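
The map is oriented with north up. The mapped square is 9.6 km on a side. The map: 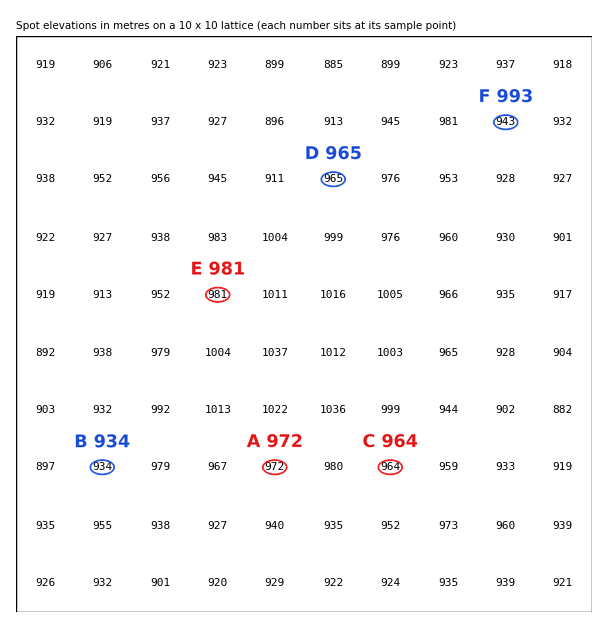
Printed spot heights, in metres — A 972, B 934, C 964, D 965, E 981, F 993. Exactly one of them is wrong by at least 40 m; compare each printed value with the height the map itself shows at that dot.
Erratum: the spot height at F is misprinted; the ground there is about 943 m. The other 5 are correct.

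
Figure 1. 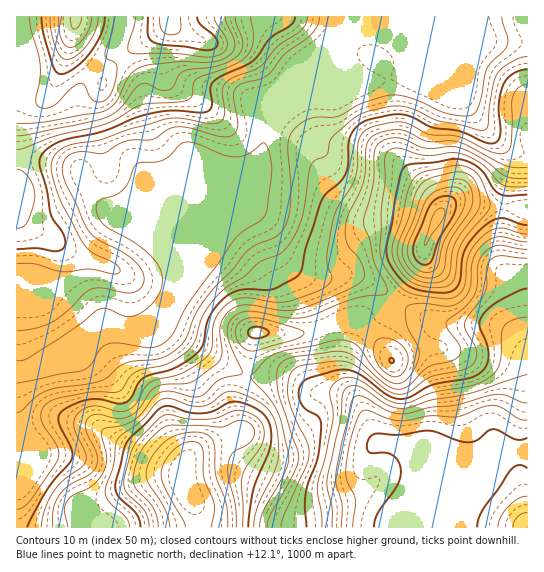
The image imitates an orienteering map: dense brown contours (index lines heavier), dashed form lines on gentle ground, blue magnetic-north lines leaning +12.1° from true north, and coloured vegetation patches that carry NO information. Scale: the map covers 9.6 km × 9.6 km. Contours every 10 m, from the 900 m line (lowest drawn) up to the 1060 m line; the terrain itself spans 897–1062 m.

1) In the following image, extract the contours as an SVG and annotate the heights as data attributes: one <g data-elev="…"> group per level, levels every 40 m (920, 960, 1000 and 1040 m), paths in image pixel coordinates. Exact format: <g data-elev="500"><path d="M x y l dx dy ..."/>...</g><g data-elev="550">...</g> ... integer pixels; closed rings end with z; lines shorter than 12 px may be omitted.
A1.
<g data-elev="920"><path d="M341 527l1-22-6-20 0-11 15-69 4-8 8 0 23 13 15 4 9-1 20-6 27-2 38-10 11 0 15 7 6 1"/><path d="M527 513l-5 1-4 3-4 5-1 5"/><path d="M17 360l6 0 7-3 48-31 20-16 8-2 17 8 10 0 13-7 12-12 3-8 1-10-1-9-5-8-19-18-32-19-6-6-3-8 0-6 3-4 18-7 8-6 11-23 5-2 14-1 8-2 7-4 10-11 6-3 10 1 26 11 12 3 13-3 16-11 3 1 4 13 2 14-5 36-2 8-5 6-18 11-8 9-46 64-14 26-6 8-7 6-10 3-32-5-10 1-8 5-10 16-7 5-67 13"/></g><g data-elev="960"><path d="M281 527l2-10 23-51 3-11-2-12-12-24-7-21 0-16 5-12 5-3 8-2 29-4 11 1 13 6 28 22 7 3 7 1 9-3 21-15 36-8 8-6 2-9-3-8-9-15 0-7 3-6 12-16 5-10 2-8-1-13 2-7 5-5 6-2 28 2"/><path d="M17 228l6-2 4-4 6-15 2-12-2-9-4-9-7-6-5-2"/><path d="M17 149l8-1 33-13 48-11 35-19 38-3 10-3 3-4 1-12 4-4 37-14 9-6 5-5 4-7 2-8-3-22"/><path d="M527 84l-9 4-5 9-2 46-2 7-4 3-7 1-8-3-32-15-29-2-19-10-8-2-9 0-16 4-13 5-6 11-1 25-2 11-5 11-12 18-5 14-6 36 0 8 5 12-2 6-13 8-31 11-12 0-28-4-13 3-10 7-7 10-3 9-2 23-3 5-7 7-21 12-23 6-7 3-5 5-10 16-8 6-9 1-23-5-8 1-7 4-5 7-1 8 11 27 0 9-4 5-18 13-9 11-9 18-4 18"/></g><g data-elev="1000"><path d="M248 527l5-36 16-41 2-19-3-10-6-8-13-8-14-3-8 1-14 8-11 2-13-1-19-6-7 1-6 4-28 28-5 11-8 32-1 7 5 9 17 16 3 7 0 6"/><path d="M390 362l3 1 1-1-1-4-3 0z"/><path d="M253 338l12-1 3-3 1-3-7-4-10 0-3 3-1 3 1 2z"/><path d="M527 195l-20 1-8-2-6-5-12-20-8-5-10-4-10-1-46 6-5 5-2 8-8 45-5 22 0 12 3 8 6 9 14 13 16 4 23 1 6-3 4-6 3-25 4-11 8-10 9-10 10-7 8-2 26 7"/><path d="M41 17l3 17 8 29 4 8 5 3 5-1 8-5 15-14 12-20 4-17"/><path d="M148 17l0 18 2 4 4 3 8 3 23 2 18 3 11-1 4-4-1-6-16-14-4-8"/></g><g data-elev="1040"><path d="M212 527l2-21-10-28-1-28-4-6-6-3-11 3-9 7-9 11-3 11 3 13 19 35 2 6"/><path d="M421 271l10 1 7-6 6-25 16-26 4-9 1-11-6-7-9-1-12 3-8 5-6 8-15 38-2 9 1 7 3 6z"/></g>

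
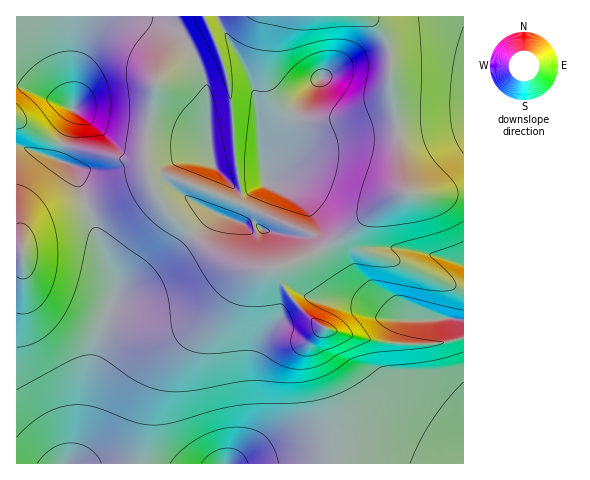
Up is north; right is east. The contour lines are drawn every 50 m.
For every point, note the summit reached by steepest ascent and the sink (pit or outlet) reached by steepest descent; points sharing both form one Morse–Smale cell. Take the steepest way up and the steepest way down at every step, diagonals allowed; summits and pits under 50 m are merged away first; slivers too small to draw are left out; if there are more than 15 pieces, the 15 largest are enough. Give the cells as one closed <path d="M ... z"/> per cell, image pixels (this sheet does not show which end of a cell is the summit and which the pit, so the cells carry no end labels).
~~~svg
<path d="M66 144l-3 1-5 15 16 7 40 118-1 19-13 35-8 31-10 63-4 18-8 13 263 0 0-38-2-20-19-53 0-10 11-15 32 9 43 7 37 0 29-7-1-144-63 0-19 12-39 30-14 10-6 1-9-12-70-30-79-30-13 2-6-16-21 0z"/><path d="M367 16l-163 0 8 20-27 16-29 30-9 52-1 18 3 22 4 2 11-2 79 30 70 30 9 12 6-1 14-10 49-37 15-6-4-14-4-55-8-35 0-35-5-18z"/><path d="M18 146l-2 0 0 317 53 1 10-17 13-77 8-31 13-35 1-19-40-118z"/><path d="M203 16l-186 0-1 69 25 9 33 17-10 33 60 16 22 1 1-27 9-52 29-30 27-16z"/><path d="M326 328l-7 4-4 7-3 4 0 10 19 53 3 58 130-1-1-125-28 6-37 0-43-7z"/><path d="M463 16l-96 1 18 18 5 18 0 35 8 35 4 55 5 14 14 2 43-1z"/><path d="M20 86l-4 1 0 32 22 14 25 11 11-33z"/><path d="M18 120l-2 0 1 26 38 14 4-1 3-16-24-10z"/>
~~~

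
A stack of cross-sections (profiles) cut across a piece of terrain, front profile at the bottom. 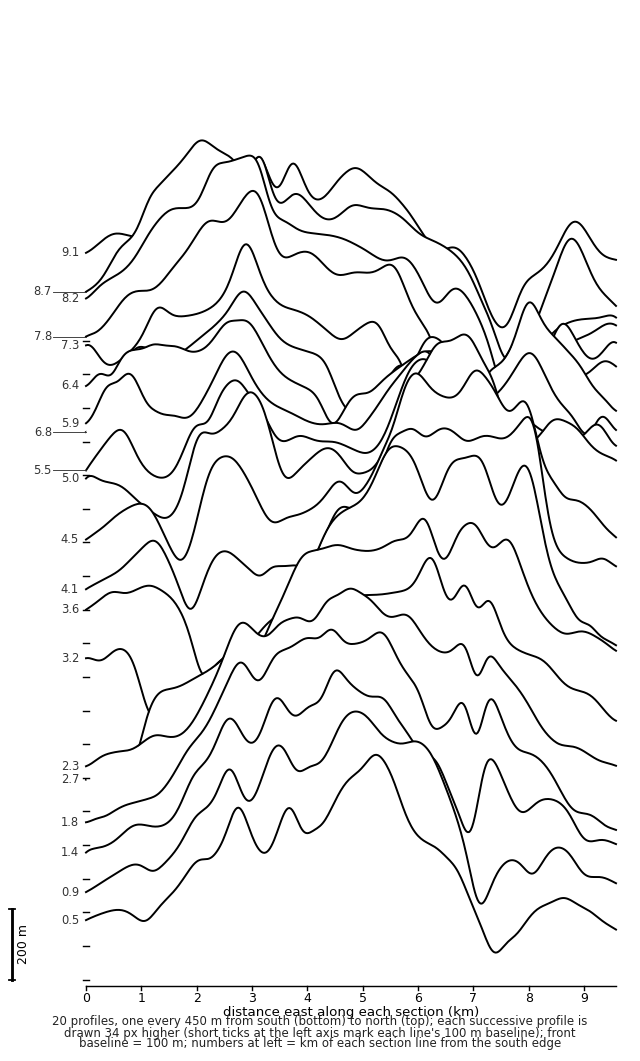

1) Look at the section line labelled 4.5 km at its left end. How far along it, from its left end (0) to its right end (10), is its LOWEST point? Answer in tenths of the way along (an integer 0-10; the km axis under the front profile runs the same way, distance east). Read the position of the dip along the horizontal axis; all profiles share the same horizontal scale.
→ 2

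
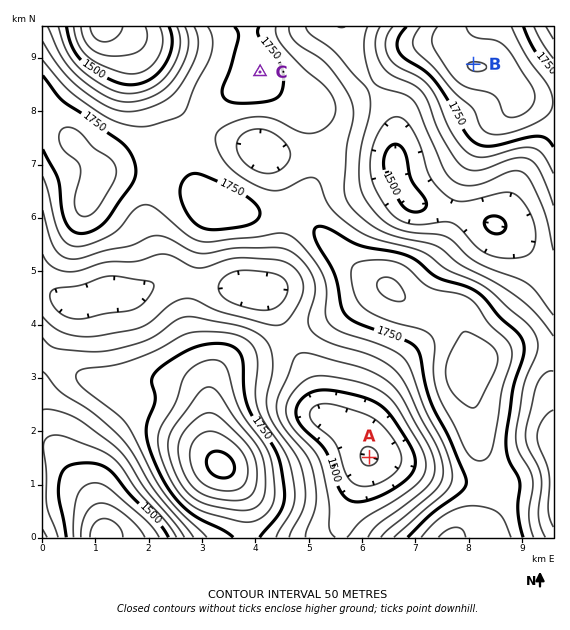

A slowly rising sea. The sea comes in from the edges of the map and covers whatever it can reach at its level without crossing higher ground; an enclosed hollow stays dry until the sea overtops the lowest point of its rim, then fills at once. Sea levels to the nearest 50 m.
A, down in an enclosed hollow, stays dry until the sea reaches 1550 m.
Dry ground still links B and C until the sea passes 1600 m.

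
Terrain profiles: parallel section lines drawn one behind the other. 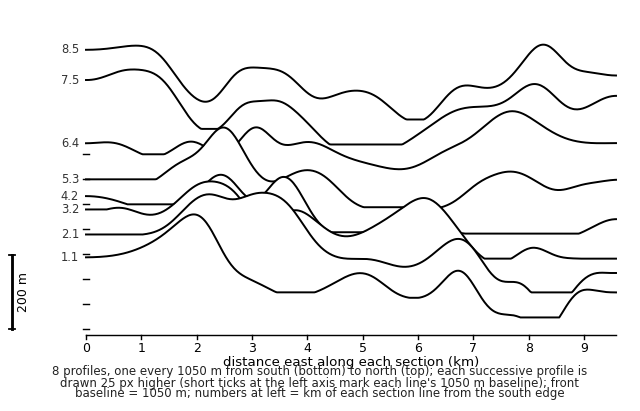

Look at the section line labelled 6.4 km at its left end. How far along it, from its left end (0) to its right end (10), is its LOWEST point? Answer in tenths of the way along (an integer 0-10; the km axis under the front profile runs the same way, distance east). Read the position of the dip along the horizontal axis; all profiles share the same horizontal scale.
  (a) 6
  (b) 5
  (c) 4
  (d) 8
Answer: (a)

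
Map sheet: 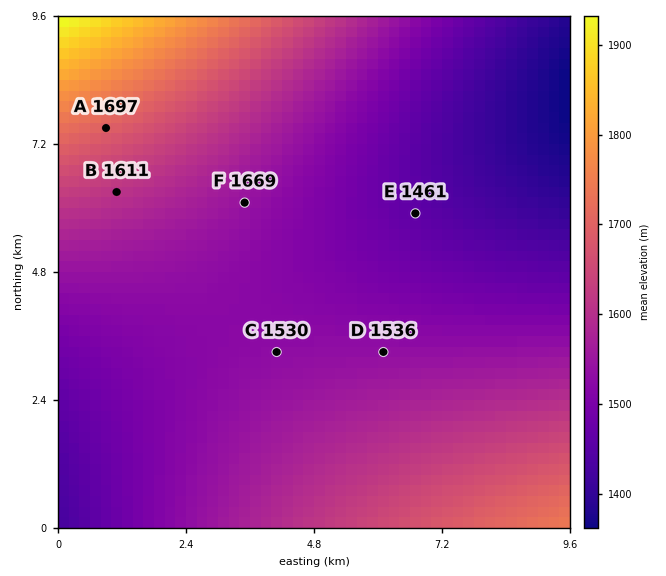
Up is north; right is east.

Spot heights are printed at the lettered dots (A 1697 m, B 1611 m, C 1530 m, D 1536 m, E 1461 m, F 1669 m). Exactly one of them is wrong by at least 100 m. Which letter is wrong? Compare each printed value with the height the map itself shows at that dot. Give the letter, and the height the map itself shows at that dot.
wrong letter F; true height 1544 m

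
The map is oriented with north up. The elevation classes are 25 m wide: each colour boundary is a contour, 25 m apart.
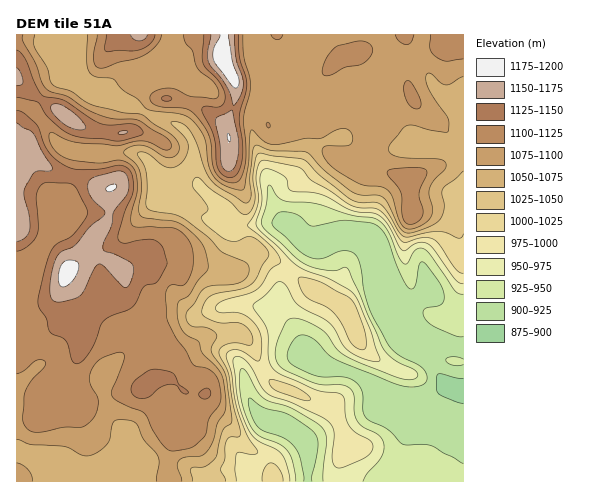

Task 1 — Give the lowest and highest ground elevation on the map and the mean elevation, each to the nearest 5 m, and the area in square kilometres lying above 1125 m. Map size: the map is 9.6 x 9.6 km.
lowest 890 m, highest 1195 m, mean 1050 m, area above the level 11.8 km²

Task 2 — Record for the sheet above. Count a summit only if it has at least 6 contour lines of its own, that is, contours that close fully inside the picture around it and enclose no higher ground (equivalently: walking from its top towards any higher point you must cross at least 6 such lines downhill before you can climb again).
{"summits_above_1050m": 0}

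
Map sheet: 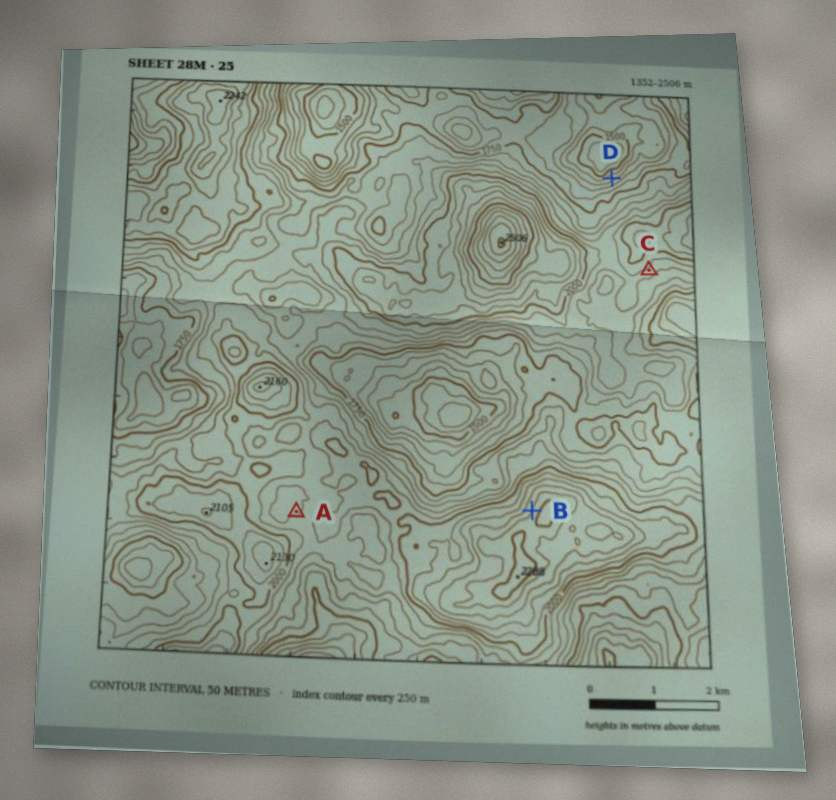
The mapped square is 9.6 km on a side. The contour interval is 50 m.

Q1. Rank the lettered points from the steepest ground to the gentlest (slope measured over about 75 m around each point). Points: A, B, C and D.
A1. D B C A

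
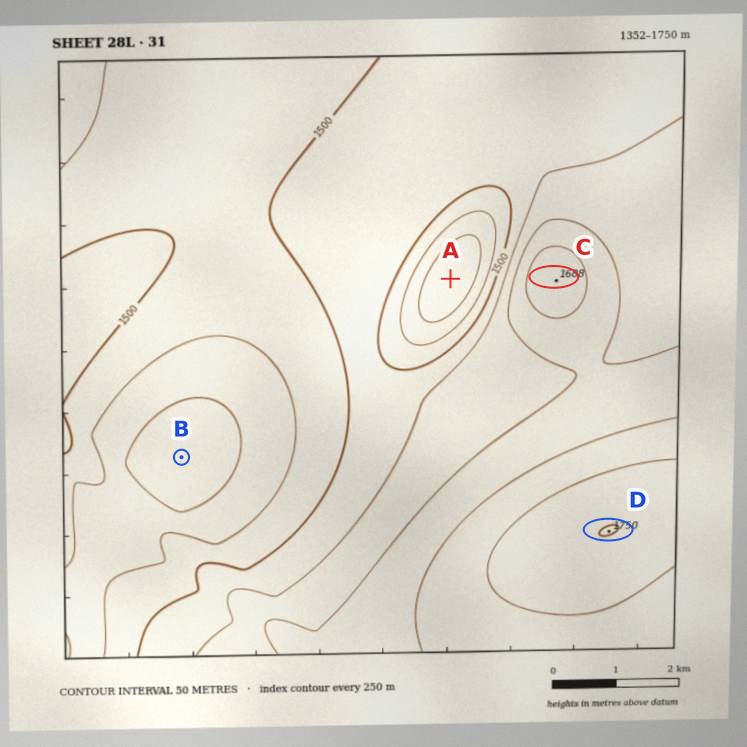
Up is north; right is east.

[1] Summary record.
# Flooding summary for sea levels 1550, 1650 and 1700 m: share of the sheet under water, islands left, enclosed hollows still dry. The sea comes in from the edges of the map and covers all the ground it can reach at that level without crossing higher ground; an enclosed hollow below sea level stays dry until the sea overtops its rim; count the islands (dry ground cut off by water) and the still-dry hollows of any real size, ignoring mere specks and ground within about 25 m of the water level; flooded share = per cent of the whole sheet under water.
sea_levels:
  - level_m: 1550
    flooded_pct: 64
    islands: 0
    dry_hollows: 0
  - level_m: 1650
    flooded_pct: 86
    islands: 1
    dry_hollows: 0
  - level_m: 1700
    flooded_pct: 94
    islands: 0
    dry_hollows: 0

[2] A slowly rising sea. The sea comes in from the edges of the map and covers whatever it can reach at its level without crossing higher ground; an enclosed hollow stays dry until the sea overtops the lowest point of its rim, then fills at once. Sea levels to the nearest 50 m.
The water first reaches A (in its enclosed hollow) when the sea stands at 1500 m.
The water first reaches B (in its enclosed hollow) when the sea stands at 1450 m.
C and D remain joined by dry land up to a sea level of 1600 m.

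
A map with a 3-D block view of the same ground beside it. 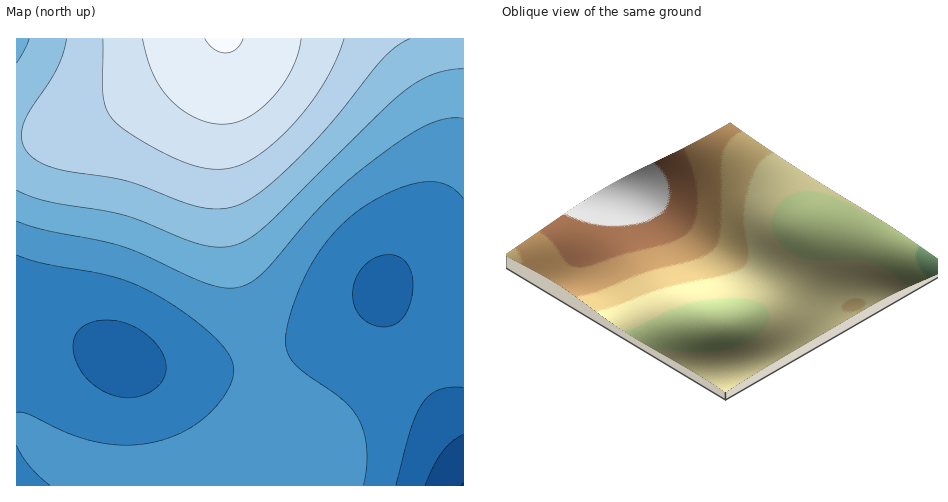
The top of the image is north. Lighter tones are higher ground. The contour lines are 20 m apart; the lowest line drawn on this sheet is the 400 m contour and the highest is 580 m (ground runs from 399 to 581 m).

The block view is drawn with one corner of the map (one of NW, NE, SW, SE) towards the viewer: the SW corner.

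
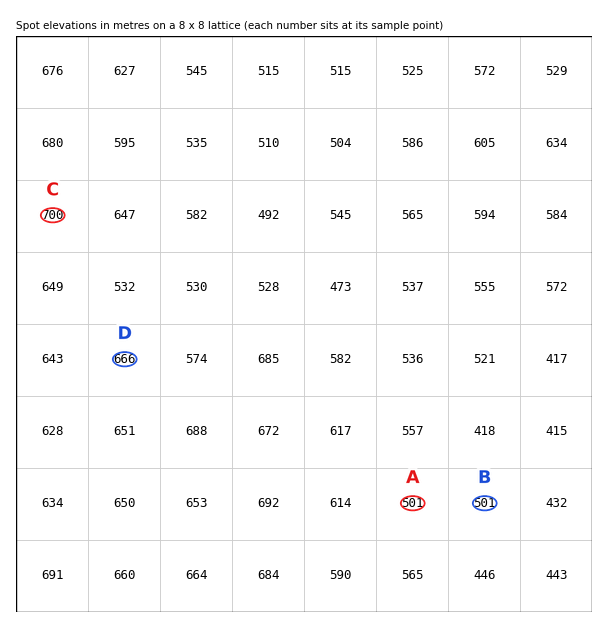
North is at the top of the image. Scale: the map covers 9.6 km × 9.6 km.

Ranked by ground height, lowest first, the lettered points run A B D C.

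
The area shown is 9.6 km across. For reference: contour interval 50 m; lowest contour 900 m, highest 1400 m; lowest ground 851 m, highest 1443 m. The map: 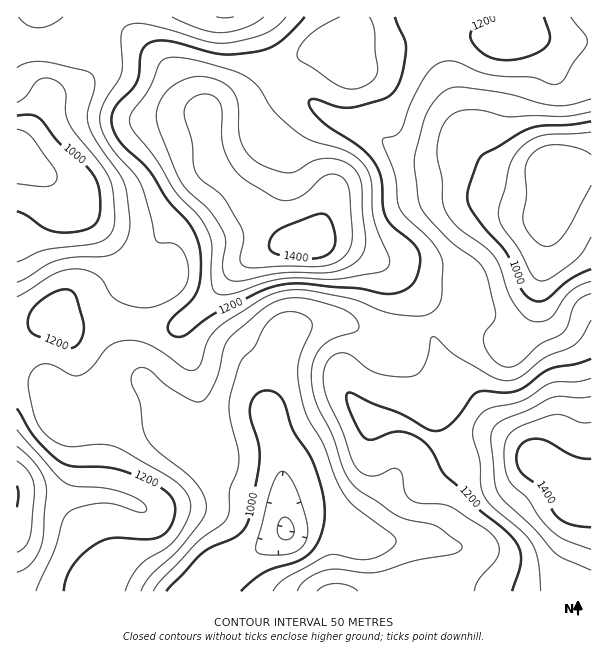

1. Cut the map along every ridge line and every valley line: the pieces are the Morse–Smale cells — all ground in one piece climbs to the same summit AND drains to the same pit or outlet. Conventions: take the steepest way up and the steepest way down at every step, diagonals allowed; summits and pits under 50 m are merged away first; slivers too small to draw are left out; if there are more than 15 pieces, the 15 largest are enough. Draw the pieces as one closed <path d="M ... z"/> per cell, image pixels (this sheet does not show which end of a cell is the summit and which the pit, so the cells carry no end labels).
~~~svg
<path d="M591 16l-234 0-5 17-14 16-15 0-17 5-19 10-36 30-29 9-16 10-1 3 3 24 6 25 54 62 14 13 12 4 41-2 15 5 39 19 18 16 9 11 6 12 6 19 45-5 10 5 18 14 14 5 14-22 7-21 2-15 8-25 1-41 7-22 0-23 38-6z"/><path d="M341 322l-32 2-16 6-9 6-2 29-12 36-2 15 14 45 1 49 3 20-8 8-26 16-12 6-30 10-22 21 403 1 1-103-16-1-9-2-12-12-16-11-24-24-15-11-12-12-12-20-31-27-19-45-13 7-12 11-14 4-12-4-18-14z"/><path d="M117 16l-38 1 6 6 9 16 3 11-1 15-6 10-13 11-27 10-4 3-15 29-15 18 1 185 13-3 18-9 8 0 9 7 28-4 30 0 36 6 14 0 7-3 15-12 47-49 30-17 22-4-16-7-61-66-6-14-6-43-21-18-15-26-49-46z"/><path d="M335 242l-51 2-12 3-21 11-9 6-47 49-15 12-7 3-14 0-36-6-30 0-28 4-9-7-8 0-18 9-13 3-1 46 16 2 13 6 5 10 2 16 5 7 27-6 39-24 12-4 11 0 8 9 26 47 14 14 45 24 30 6 9 4 4 11 0-38-11-33-3-21 14-42 2-29 9-6 16-6 32-2 13 4 21 16 14 4 12-4 12-11 14-8-5-18-6-12-21-22-45-24z"/><path d="M24 378l-8 0 0 144 14 6 24 0 15 4 17 17 11 15 1 8-5 20 95 0 22-22 30-10 12-6 26-16 8-8-3-30-5-11-9-5-30-6-45-24-14-14-17-32-17-24-11 0-12 4-39 24-27 6-5-7-2-16-4-9z"/><path d="M591 169l-12 0-25 5 0 23-7 22 0 30-9 36-2 15-7 21-14 22-14-5-18-14-10-5-30 1-16 4 18 45 31 27 12 20 12 12 15 11 24 24 16 11 12 12 9 2 16 0z"/><path d="M356 16l-237 0-1 2 2 5 49 46 15 26 22 20 4-6 12-6 21-6 15-7 15-16 21-14 21-10 23-1 14-16 3-6z"/><path d="M78 16l-62 1 1 128 14-17 15-29 4-3 27-10 13-11 6-10 1-15-3-11-9-16z"/><path d="M17 523l0 69 75-1 6-19-1-8-11-15-17-17-15-4-24 0z"/>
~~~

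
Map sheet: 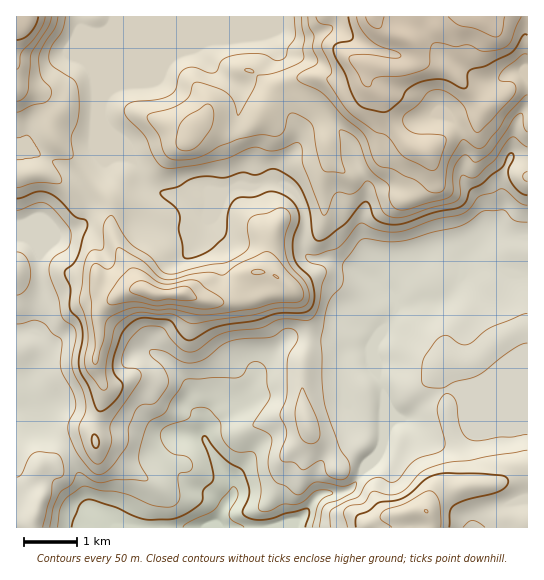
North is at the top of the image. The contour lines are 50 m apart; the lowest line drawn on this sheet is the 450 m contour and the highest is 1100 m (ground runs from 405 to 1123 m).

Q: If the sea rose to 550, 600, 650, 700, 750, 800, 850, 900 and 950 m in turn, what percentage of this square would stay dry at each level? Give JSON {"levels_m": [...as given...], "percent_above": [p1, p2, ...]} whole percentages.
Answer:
{"levels_m": [550, 600, 650, 700, 750, 800, 850, 900, 950], "percent_above": [95, 91, 69, 57, 48, 30, 21, 13, 8]}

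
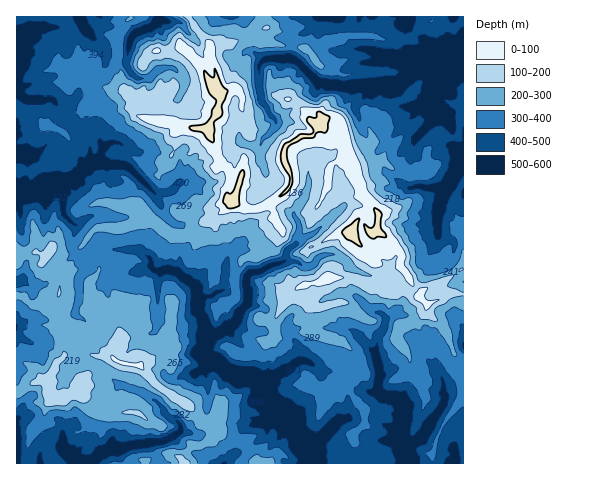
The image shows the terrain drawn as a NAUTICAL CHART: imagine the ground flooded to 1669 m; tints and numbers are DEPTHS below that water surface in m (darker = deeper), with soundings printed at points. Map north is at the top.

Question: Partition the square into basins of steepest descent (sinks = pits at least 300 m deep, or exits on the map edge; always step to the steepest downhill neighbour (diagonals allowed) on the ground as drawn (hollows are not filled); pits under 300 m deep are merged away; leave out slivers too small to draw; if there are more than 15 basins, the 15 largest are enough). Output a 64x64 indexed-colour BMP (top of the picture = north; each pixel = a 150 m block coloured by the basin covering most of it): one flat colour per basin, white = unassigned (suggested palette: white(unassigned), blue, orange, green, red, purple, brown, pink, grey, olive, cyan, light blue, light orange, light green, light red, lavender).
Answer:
<image width="64" height="64" href="data:image/bmp;base64,Qk12CAAAAAAAAHYAAAAoAAAAQAAAAEAAAAABAAQAAAAAAAAIAAATCwAAEwsAABAAAAAAAAAA////ALR3HwAOf/8ALKAsACgn1gC9Z5QAS1aMAMJ34wB/f38AIr28AM++FwDox64AeLv/AIrfmACWmP8A1bDFADMzMzMzMzMzMzMzMxERERERERERERERERERERERERERMzMzMzMzMzMzMzMzEREREREREREREREREREREREREREzMzMzMzMzMzMzMzMxERERERERERERERERERERERERETMzMzMzMzMzMzMzMzMzERERERERERERERERERERERERMzMzMzMzMzMzMzMzMzMxEREREREREREREREREREREREzMzMzMzMzMzMzMzMzMzERERERERERERERERERERERETMzMzMzMzMzMzMzMzMRERERERERERERERERERERERERMzMzMzMzMzMzMzMzMREREREREREREREREREREREREREzMzMzMzMzMzMzMzMxERERERERERERERERERERERERETMzMzMzMzMzMzMzMREREREREREREREREREREREREREREzMzMzMzMzMzMzERERERERERERERERERERERERERERERMzMzMzMzMzMzEREREREREREREREREREREREREREREREREzMzMzMzMzERERERERERERERERERERERERERERERERETMzMzMzMzEREREREREREREREREREREREREREREREREREzMzMzMRERERERERERERERERERERERERERERERERERERERMRERERERERERERERERERERERERERERERERERERERERERERERERERERERERERERERERERERERERERERERERERERERERERERERERERERERERERERERERERERERERERERERERERERERERERERERERERERERERERERERERERERERERERERERERERERERERERERERERERERERERERERERERERERERERERERERERERERERERERERERERERERERERERERERERERERERERERERERERERERERERERERERERERERERERERERERERERERERERERERERERERERERERERERERERERERERERERERERERERERERERERERERERERESIRERERERERERERERERERERERERERERERERERERERERIiIiERERERERERERERERERERERERERERERERERERERIiIiIRERERERERERERERERERERERERERERERERERERIiIiIhEREREREREREREREREREREREREREREREREREREiIiIiEREREREREREREREREREREREREREREREREREREiIiIiIRERERERERERERERERERERERERERERERERERESIiIiIhERERERERERERERERERERERERERERERERERERIiIiIiERERERERERERERERERERERERERERERERERERIiIiIiIRERERERERERERERERERERERERERERERERERIiIiIiIhERERERERERERERERERERERERERERERERERIiIiIiIiEREREREREREREREREREREREREREREREREREiIiIiIiIRERERERERERERERERERERERERERERERERESIiIiIiIhERERERERERERERERERERESIRERERERERESIiIiIiIiEREREREREREREREREREREiIiIRERERERERIiIiIiIiIRERERERERERERERERERESIiIiERERERERIiIiIiIiIhERERERERERERERERERERIiIiIhERERERIiIiIiIiIiEREREREREREREREREREREiIiIiEREREREiIiIiIiIiIREREREREREREREREREREiIiIiIRERERESIiIiIiIiIhEREREREREREREREREREiIiIiIhERERERIiIiIiIiIiERERERERERERERERERESIiIiIhERERERIiIiIiIiIiIRERERERERERERERERERIiIiIiEREREREiIiIiIiIiIhERERERERERERERERERIiIiIiIhEREREiIiIiIiIiIiEREREREREREREREREREiIiIiIiIRERESIiIiIiIiIiIREREREREREREREREREiIiIiIiIiIhERIiIiIiIiIiIhERERERERERERERERERIiIiIiIiIiEREiIiIiIiIiIiEREREREREREREREREREiIiIiIiIiIiIiIiIiIiIiIiIRERERERERERERERERERIiIiIiIiIiIiIiIiIiIiIiIhEREREREREREREREREREiIiIiIiIiIiIiIiIiIiIiIiERERERERERERERERERESIiIiIiIiIiIiIiIiIiIiIiIRERERERERERERERERERIiIiIiIiIiIiIiIiIiIiIiIhEREREREREREREREREREiIiIiIiIiIiIiIiIiIiIiIiERERERERERERERERERESIiIiIiIiIiIiIiIiIiIiIiIRERERERERERERERERESIiIiIiIiIiIiIiIiIiIiIiIhERERERERERERERERERIiIiIiIiIiIiIiIiIiIiIiIiEREREREREREREREREREiIiIiIiIiIiIiIiIiIiIiIiIRERERERERERERERERESIiIiIiIiIiIiIiIiIiIiIiIhERERERERERERERERESIiIiIiIiIiIiIiIiIiIiIiIiERERERERERERERERESIiIiIiIiIiIiIiIiIiIiIiIiIRERERERERERERERERIiIiIiIiIiIiIiIiIiIiIiIiIhERERERERERERERERIiIiIiIiIiIiIiIiIiIiIiIiIi"/>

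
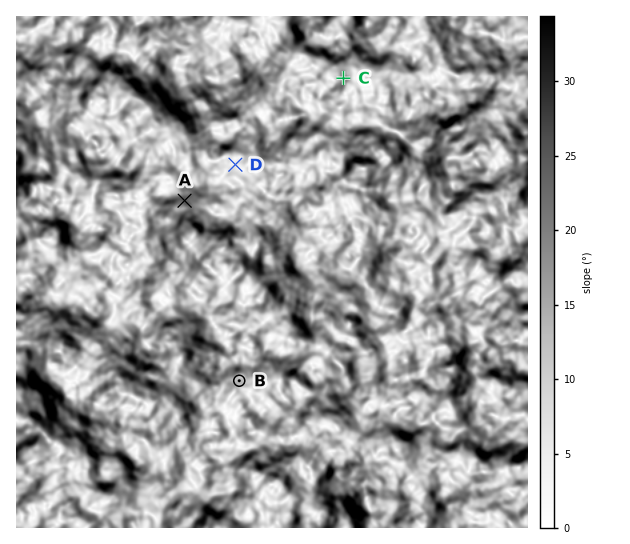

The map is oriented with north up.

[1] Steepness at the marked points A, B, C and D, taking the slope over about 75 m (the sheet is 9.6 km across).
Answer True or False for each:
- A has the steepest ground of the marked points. True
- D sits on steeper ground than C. False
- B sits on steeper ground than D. True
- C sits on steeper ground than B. True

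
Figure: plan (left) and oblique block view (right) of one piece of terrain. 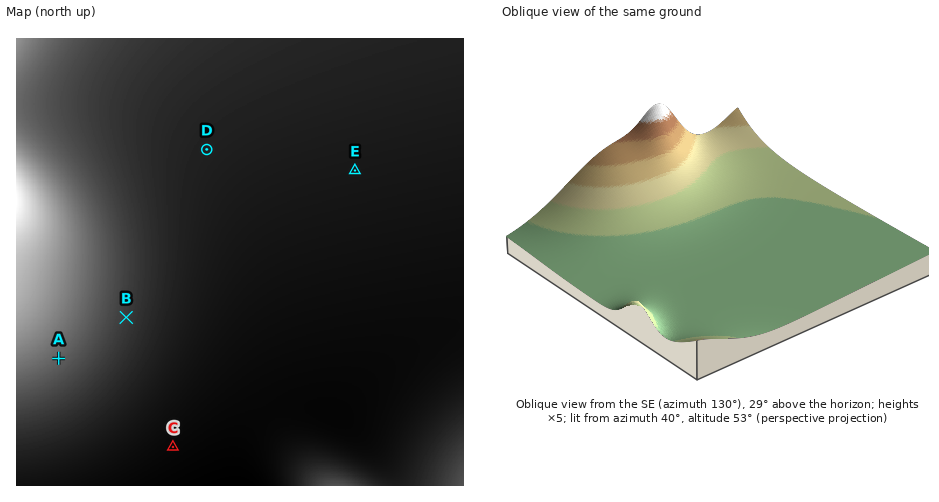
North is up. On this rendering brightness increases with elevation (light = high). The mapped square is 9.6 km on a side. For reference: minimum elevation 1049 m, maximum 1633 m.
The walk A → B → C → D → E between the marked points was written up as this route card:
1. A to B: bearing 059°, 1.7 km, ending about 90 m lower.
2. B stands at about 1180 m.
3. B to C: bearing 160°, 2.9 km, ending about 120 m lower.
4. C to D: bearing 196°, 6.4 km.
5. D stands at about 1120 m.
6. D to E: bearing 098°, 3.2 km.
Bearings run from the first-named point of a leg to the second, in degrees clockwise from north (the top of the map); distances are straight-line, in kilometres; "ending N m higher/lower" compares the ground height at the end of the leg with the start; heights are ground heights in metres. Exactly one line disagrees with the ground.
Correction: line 4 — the bearing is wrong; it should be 006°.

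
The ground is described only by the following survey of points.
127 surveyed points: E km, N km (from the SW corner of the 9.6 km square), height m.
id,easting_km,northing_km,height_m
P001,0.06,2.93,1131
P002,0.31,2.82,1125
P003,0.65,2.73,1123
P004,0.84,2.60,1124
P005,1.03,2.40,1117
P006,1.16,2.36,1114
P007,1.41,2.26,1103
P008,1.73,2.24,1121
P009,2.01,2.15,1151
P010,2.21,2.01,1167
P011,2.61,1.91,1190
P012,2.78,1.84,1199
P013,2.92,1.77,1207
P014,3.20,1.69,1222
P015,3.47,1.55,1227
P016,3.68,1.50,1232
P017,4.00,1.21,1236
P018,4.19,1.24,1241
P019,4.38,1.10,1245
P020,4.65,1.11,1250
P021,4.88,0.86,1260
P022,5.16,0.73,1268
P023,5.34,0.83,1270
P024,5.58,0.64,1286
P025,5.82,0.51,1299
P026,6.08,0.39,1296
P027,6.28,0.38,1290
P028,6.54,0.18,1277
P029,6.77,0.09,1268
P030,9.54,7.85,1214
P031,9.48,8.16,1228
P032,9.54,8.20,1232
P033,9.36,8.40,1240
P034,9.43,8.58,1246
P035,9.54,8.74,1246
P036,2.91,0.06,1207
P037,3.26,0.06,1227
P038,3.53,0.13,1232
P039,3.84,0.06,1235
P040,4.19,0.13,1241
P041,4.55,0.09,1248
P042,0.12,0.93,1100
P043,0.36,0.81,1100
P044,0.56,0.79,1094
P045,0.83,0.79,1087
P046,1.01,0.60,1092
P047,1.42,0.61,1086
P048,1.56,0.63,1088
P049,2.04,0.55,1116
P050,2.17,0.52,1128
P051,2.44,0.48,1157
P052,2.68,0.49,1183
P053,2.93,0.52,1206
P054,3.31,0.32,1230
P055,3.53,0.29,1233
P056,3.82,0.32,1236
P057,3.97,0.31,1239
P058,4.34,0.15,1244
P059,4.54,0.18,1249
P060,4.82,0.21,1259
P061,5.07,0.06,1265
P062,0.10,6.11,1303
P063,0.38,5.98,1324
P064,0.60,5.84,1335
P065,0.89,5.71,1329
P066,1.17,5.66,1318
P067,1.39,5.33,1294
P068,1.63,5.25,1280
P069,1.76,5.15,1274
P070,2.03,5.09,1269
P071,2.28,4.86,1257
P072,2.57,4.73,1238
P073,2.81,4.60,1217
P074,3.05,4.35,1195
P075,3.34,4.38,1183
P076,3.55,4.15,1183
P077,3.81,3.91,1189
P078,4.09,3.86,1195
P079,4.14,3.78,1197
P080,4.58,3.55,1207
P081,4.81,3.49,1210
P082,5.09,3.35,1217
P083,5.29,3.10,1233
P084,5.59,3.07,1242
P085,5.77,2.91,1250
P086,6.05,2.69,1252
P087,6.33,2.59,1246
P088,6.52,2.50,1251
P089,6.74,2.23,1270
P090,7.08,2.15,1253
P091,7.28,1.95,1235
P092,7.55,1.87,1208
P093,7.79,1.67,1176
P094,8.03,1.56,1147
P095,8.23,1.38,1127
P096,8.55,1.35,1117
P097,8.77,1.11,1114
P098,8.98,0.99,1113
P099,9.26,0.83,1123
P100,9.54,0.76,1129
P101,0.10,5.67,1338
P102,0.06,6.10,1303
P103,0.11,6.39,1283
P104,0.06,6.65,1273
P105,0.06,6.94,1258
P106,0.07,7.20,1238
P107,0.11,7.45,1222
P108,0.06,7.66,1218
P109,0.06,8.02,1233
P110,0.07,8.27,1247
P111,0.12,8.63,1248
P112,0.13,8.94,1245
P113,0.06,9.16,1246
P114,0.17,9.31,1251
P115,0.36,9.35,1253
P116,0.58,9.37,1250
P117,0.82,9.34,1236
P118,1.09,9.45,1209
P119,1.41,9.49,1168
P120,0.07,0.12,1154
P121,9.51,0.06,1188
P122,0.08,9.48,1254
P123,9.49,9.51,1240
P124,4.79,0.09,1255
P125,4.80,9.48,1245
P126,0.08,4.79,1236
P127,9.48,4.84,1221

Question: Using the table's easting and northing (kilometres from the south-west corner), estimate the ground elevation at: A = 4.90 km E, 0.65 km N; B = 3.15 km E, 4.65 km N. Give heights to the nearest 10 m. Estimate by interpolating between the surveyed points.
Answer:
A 1270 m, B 1190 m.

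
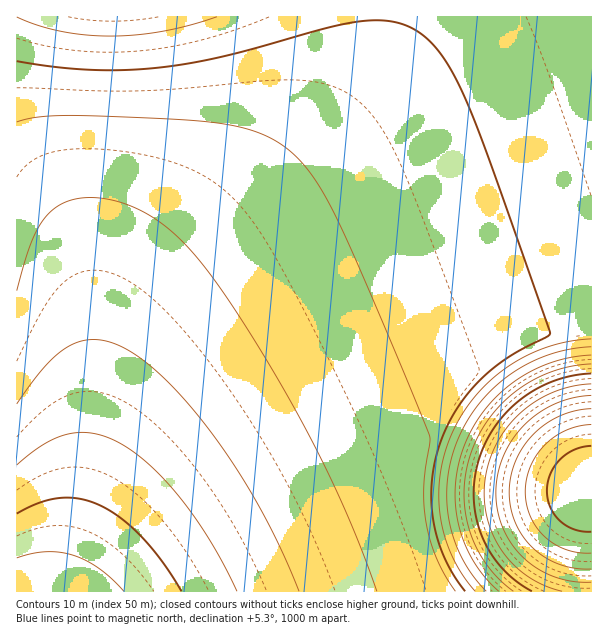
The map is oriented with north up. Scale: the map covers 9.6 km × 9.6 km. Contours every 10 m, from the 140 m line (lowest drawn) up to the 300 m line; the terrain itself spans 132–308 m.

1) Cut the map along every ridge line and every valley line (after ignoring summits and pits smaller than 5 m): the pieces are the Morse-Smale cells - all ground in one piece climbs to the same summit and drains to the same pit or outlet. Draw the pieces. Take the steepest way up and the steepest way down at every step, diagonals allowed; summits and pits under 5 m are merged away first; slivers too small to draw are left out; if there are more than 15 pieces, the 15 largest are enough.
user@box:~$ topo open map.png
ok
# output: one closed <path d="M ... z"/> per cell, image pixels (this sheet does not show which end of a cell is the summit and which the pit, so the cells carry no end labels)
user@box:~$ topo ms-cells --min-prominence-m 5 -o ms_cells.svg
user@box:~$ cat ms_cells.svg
<path d="M591 16l-211 1-1 19-7 24-16 29-18 25-59 62-91 78-37 37-21 29-16 34-11 35-24 126-20 77 36 0 48-51 51-42 85-55 72-38 62-27 90-35 43-13 46-5z"/><path d="M380 16l-364 1 1 575 40 0 3-2 19-75 24-126 11-35 16-34 21-29 37-37 91-78 59-62 18-25 16-29 7-24z"/><path d="M591 326l-45 5-43 13-108 42-86 41-72 42-55 39-39 33-47 50 495 1z"/>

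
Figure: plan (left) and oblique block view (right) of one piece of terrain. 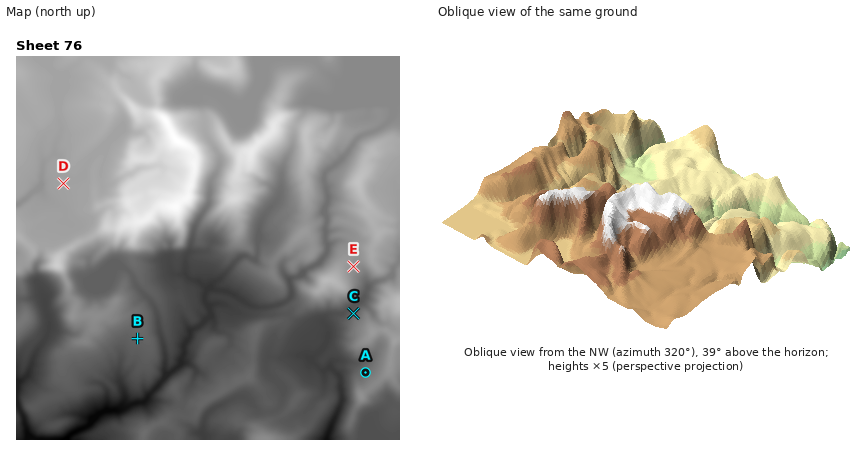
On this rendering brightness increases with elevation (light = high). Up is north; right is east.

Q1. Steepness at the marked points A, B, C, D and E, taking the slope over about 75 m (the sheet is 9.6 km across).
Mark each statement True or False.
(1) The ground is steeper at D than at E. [False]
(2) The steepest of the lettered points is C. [True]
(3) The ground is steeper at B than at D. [True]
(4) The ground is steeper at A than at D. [True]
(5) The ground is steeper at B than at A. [False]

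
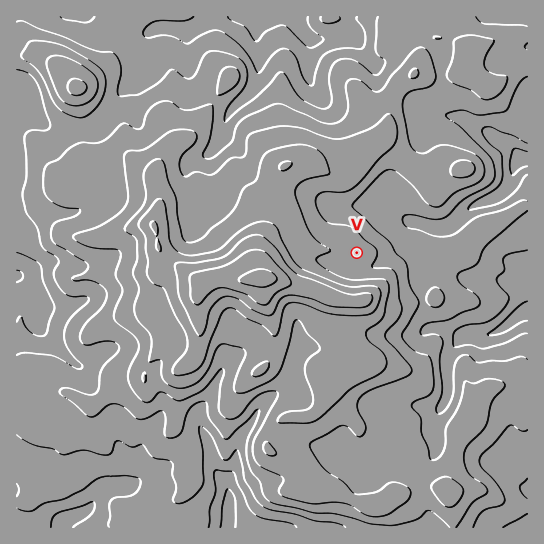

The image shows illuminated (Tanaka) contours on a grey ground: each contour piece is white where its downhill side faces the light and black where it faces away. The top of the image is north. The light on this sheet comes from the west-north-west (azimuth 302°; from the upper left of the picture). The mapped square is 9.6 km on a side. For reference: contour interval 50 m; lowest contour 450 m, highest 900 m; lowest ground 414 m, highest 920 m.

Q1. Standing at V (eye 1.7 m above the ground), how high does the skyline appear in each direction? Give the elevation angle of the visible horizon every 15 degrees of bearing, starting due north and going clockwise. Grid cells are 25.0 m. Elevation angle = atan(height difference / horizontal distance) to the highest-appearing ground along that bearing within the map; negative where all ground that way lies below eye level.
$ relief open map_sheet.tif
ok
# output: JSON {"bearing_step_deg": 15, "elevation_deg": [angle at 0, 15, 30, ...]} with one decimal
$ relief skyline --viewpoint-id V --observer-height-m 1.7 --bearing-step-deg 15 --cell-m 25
{"bearing_step_deg": 15, "elevation_deg": [0.1, -0.1, -0.6, -1.3, -1.9, -2.3, -2.8, -3.6, -1.8, 1.4, 5.1, 8.4, 8.5, 8.6, 9.1, 8.7, 7.4, 7.7, 5.5, 2.9, 1.6, 1.5, 1.5, 0.5]}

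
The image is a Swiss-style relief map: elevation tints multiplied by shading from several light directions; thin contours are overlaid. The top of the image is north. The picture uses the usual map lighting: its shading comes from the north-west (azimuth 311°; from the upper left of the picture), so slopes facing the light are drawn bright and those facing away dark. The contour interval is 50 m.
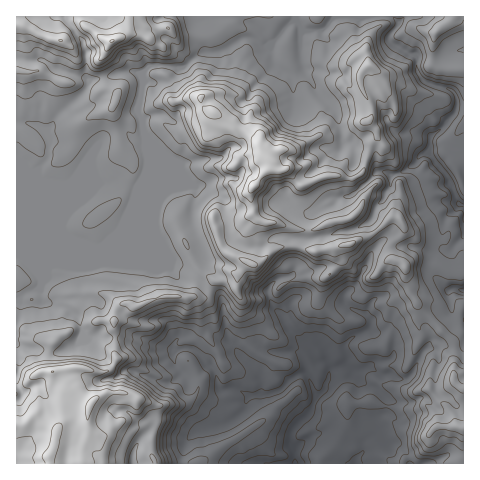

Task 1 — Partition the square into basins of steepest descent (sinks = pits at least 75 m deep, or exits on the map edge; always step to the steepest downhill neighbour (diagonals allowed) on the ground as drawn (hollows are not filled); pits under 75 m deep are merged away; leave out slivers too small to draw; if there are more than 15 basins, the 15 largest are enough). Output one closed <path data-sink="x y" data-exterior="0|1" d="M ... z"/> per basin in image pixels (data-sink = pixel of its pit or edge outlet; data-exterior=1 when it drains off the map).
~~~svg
<path data-sink="295 463" data-exterior="1" d="M383 16l-367 1 1 447 447-1 0-88-10 1 0-34-34-34-10-15-6-28-14-8 0-12 13-13 0-8-5-6-6-1-21 18-18 9-19 4-4-5-5-18 26-7 8-8 12-20-10-16 10-29 5-7 0-7-8-9 4-12-11-22-1-13 10-11-4-9 2-16 7-10 9-5z"/><path data-sink="460 204" data-exterior="0" d="M453 16l-69 0 0 8-14 12-4 11 0 8 4 9-10 11 0 9 12 26-4 12 8 9 0 7-5 7-10 29 10 16-12 20-8 8-26 7 5 18 4 5 19-4 18-9 24-18 6 4 3 9-14 15-1 7 4 8 9 2 3 5 1-3 11-3 25 7 12 6 10-1 0-203-22 0-11-4 4-32 6-8 7-3z"/><path data-sink="463 291" data-exterior="1" d="M417 261l-11 4 0 13 4 15 10 15 31 31 5-6 4-22 4-5 0-32-10 0-12-6z"/>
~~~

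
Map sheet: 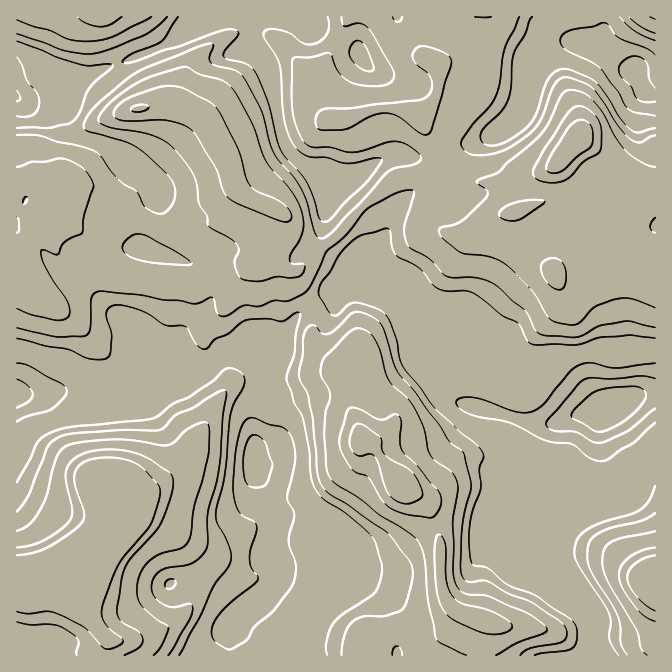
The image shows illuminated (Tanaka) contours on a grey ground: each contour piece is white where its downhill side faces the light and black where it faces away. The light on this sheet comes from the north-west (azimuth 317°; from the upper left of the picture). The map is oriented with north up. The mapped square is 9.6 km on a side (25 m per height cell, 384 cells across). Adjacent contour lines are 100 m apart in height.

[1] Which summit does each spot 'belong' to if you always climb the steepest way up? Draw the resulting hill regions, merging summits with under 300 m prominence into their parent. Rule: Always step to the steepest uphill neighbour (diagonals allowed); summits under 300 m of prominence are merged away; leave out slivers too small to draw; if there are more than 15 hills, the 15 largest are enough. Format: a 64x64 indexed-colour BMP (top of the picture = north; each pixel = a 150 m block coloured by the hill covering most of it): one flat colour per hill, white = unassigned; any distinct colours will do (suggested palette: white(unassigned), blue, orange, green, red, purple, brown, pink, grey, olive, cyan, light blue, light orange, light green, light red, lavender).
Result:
<image width="64" height="64" href="data:image/bmp;base64,Qk12CAAAAAAAAHYAAAAoAAAAQAAAAEAAAAABAAQAAAAAAAAIAAATCwAAEwsAABAAAAAAAAAA////ALR3HwAOf/8ALKAsACgn1gC9Z5QAS1aMAMJ34wB/f38AIr28AM++FwDox64AeLv/AIrfmACWmP8A1bDFADMzMzMzMzMzMzMzMzMiIiIiIiIiIiIiIiIiIiIiREREMzMzMzMzMzMzMzMzMyIiIiIiIiIiIiIiIiIiIiJEREQzMzMzMzMzMzMzMzMyIiIiIiIiIiIiIiIiIiIiIkRERDMzMzMzMzMzMzMzMyIiIiIiIiIiIiIiIiIiIiIiREREMzMzMzMzMzMzMzMyIiIiIiIiIiIiIiIiIiIiIiREREQzMzMzMzMzMzMzMzMiIiIiIiIiIiIiIiIiIiIiRERERDMzMzMzMzMzMzMzMzMiIiIiIiIiIiIiIiIiIiREREREMzMzMzMzMzMzMzMzMyIiIiIiIiIiIiIiIiIiREREREQzMzMzMzMzMzMzMzMzIiIiIiIiIiIiIiIiIkRERERERDMzMzMzMzMzMzMzMzMiIiIiIiIiIiIiIiJEREREREREMzMzMzMzMzMzMzMzMiIiIiIiIiIiIiIiIkREREREREQzMzMzMzMzMzMzMzMyIiIiIiIiIiIiIiIiRERERERERDMzMzMzMzMzMzMzMzMiIiIiIiIiIiIiIiIkREREREREMzMzMzMzMzMzMzMzMyIiIiIiIiIiIiIiIjNEREREREQzMzMzMzMzMzMzMzMyIiIiIiIiIiIiIiIjMzM0RERERDMzMzMzMzMzMzMzMzIiIiIiIiIiIiIiIiIzMzM0REREMzMzMzMzMzMzMzMzMiIiIiIiIiIiIiIiIjMzMzNEREQzMzMzMzMzMzMzMzMiIiIiIiIiIiIiIiIiMzMzMzRERDMzMzMzMzMzMzMzMyIiIiIiIiIiIiIiIiIzMzMzNEREMzMzMzMzMzMzMzMzIiIiIiIiIiIiIiIiIjMzMzM0REQzMzMzMzMzMzMzMzMiIiIiIiIiIiIiIiIiMzMzMzRERDMzMzMzMzMzMzMzMyIiIiIiIiIiIiIiIiMzMzMzREREMzMzMzMzMzMzMzMzIiIiIiIiIiIiIiIiIjMzMzNEREQzMzMzMzMzMzMzMzMiIiIiIiIiIiIiIiIiMxEzM0RERDMzMzMzMzMzMzMzMyIiIiIiIiIiIiIiIjMzERERFEREMzMzMxMzMzMzMzMzIiIiIiIiIiIiIjMzMzERERERFEQRERERETMzMzMzMzMyIiIiIiIiIiIiMzMzMREREREREREREREREzMzMzMzMzIiIiIiIiIiIiIzMzMRERERERERERERERERMzMzMzMzMiIiIiIiIiIiIjMzMRERERERERERERERERERMzERMzMyIiIiIiIiIiIiMzMREREREREREREREREREREREREREREiIiIiIiIiIiIzMxERERERERERERERERERERERERERERIiIiIiIiIiIjMzEREREREREREREREREREREREREREREiIiIiIiIiIzMxERERERERERERERERERERERERERERERIiIiIiIiIjMxERERERERERERERERERERERERERERERESIiIiIiIhEREREREREREREREREREREREREREREREREREiIiIiIhEREREREREREREREREREREREREREREREREREREiIiIhERERERERERERERERERERERERERERERERERERERIiIhERERERERERERERERERERERERERERERERERERERESERERERERERERERERERERERERERERERERERERERERERERERERERERERERERERERERERERERERERERERERERERERERERERERERERERERERERERERERERERERERERERERERERERERERERERERERERERERERERERERERERERERERERERERERERERERERERERERERERERERERERERERERERERERERERERERERERERERERERERERERERERERERERERERERERERERERERERERERERERERERERERERERERERERERERERERERERERERERERERERERERERERERERERERERERERERERERERERERERERERERERERERERERERERERERERERERERERERERERERERERERERERERERERERERERERERERERERERERERERERERERERERERERERERERERERERERERERERERERERERERERERERERERERERERERERERERERERERERERERERERERERERERERERERERERERERERERERERERERERERERERERERERERERERERERERERERERERERERERERERERERERERERERERERERERERERERERERERERERERERERERERERERERERERERERERERERERERERERERERERERERERERERERERERERERERERERERERERERERERERERERERERERERERERERERERERERFVERERERERERERERERERERERERERERERERERERERERE1VREREREREREREREREREREREREREREREREREREREREzVVVVVRERERERERERERERERERERERERERERERERERETNVVVVVVVEREREREREREREREREREREREREREREREREzM1VVVVVVVVEREREREREREREREREREREREREREREREzMzVVVVVVVVVVUREREREREREREREREREREREREREREzMzNVVVVVVVVVVVERERERERERERERERERERERERERERMzM1VVVVVVVVVVVREREREREREREREREREREREREREREzMz"/>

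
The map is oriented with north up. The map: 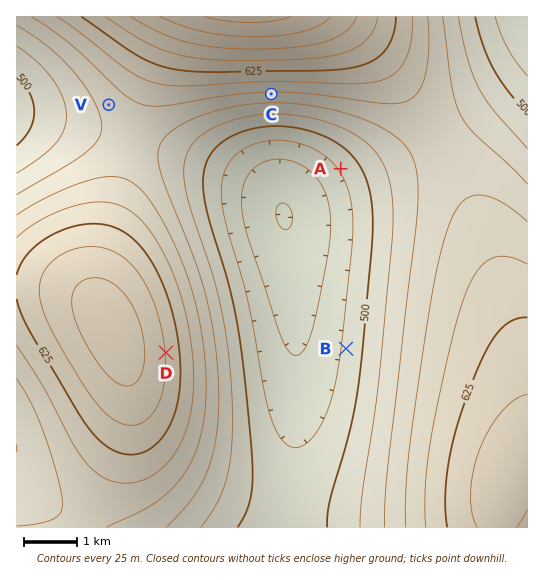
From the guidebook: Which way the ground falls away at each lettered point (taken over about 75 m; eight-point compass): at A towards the SW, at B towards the W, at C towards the S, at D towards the E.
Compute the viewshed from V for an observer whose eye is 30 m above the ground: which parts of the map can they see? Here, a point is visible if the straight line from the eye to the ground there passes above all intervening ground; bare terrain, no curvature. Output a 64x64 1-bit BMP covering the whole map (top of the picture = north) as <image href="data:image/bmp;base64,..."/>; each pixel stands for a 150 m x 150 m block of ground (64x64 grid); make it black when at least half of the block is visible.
<image width="64" height="64" href="data:image/bmp;base64,Qk0+AgAAAAAAAD4AAAAoAAAAQAAAAEAAAAABAAEAAAAAAAACAAATCwAAEwsAAAIAAAAAAAAA////AAAAAAAAAAAAAf//wAAAAAAB///gAAAAAAH//+AAAAAAAf//8AAAAAAD///wAAAAAAP///gAAAAAA///+AAAAAAD///4AAAAAAf///wAAAAAB////AAAAAAH///8AAAAAAf///4AAAAAB////gAAAAAH///+AAAAAA////8AAAAAD////wAAAAAP////AAAAAA////8AAAAAD////wAAAAAP////AAAAAB////8AAAAAH////wAAAAAf////AAAAAB////8AAAAAH////wAAAAAf////AAAAAB////8AAAAAH////wAAAAAf////AAeAAB////8AP8AAH////wD/4AAP///+B//wAA////4///gAB////P//+AAH///8///4AAf///z///gAA///+P//+AAD///4///4AAH///D///AAAf//8P//8AAB///w///wAAD//+D//+AAAP//4P//4AAA///A///gAAD//8D//+AAAP//gP//wAAA//8A///AAAD//gD//8AAAP/8AP//wAAB//gA///AAAP/4AD//+AAB//AAP//8AAP/wAA///4AD/+AAD///////gAAP//////4AAA//////+AAAD//////gAAAP/////4AAAA/////+AAAAD/////gAAAAP////8AAAAA/////AAAAAD////4AAAAAA=="/>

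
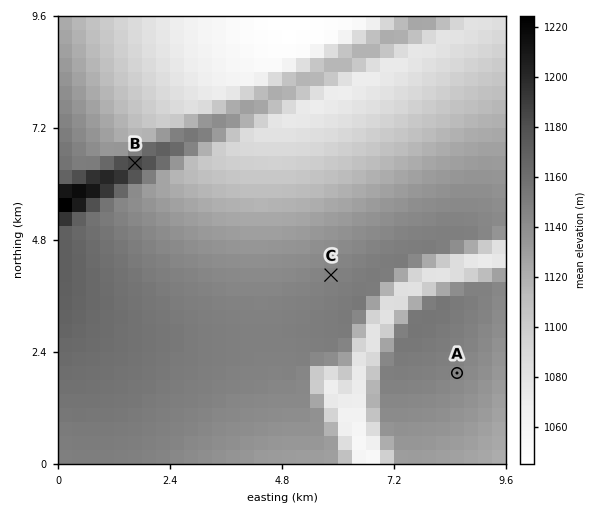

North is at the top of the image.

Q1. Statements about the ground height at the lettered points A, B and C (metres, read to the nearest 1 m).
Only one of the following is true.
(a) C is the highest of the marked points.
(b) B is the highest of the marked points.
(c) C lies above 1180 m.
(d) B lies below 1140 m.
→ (b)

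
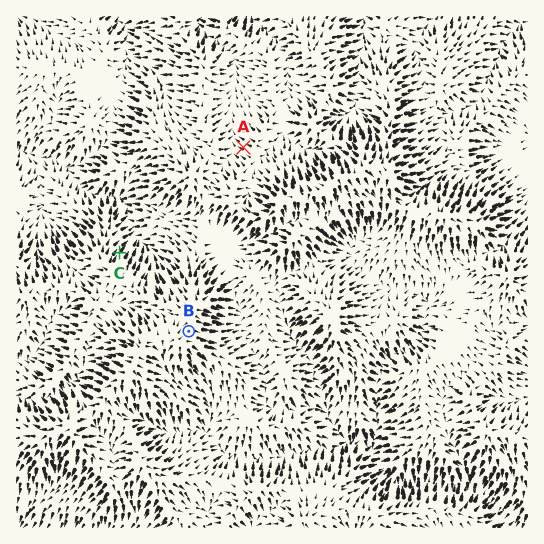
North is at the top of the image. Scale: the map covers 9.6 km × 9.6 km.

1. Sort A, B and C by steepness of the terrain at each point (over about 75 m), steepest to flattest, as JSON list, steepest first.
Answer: ["C", "A", "B"]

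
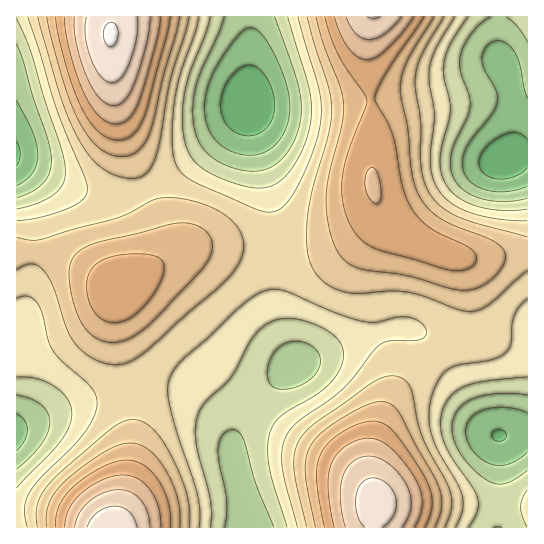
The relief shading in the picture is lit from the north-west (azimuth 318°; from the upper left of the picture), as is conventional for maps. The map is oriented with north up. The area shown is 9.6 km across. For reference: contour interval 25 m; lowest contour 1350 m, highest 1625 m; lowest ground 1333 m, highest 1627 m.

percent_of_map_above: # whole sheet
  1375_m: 93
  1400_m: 84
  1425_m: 73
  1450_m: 60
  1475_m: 41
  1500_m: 27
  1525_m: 17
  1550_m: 8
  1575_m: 5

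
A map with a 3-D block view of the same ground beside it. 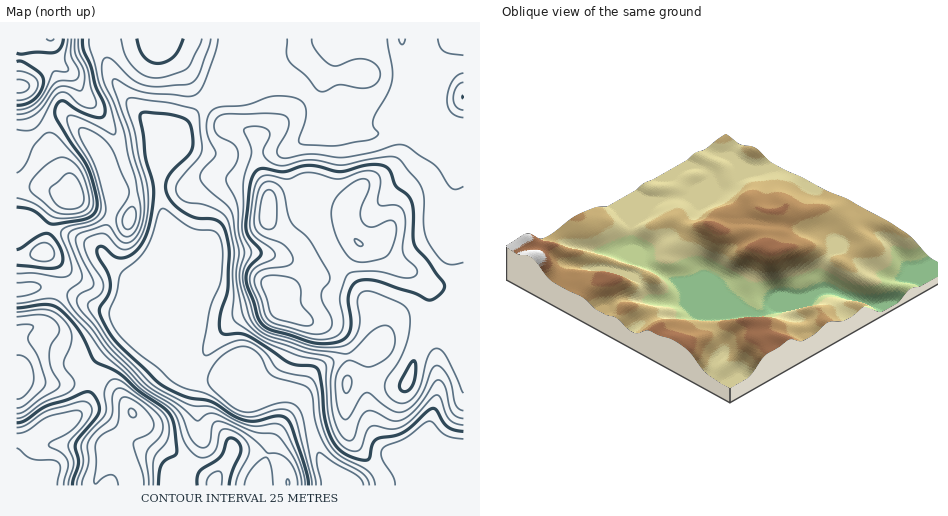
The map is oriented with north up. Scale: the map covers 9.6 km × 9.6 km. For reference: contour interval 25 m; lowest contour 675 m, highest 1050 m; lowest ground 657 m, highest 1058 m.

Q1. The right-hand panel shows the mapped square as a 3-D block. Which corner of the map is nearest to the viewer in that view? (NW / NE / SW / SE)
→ SW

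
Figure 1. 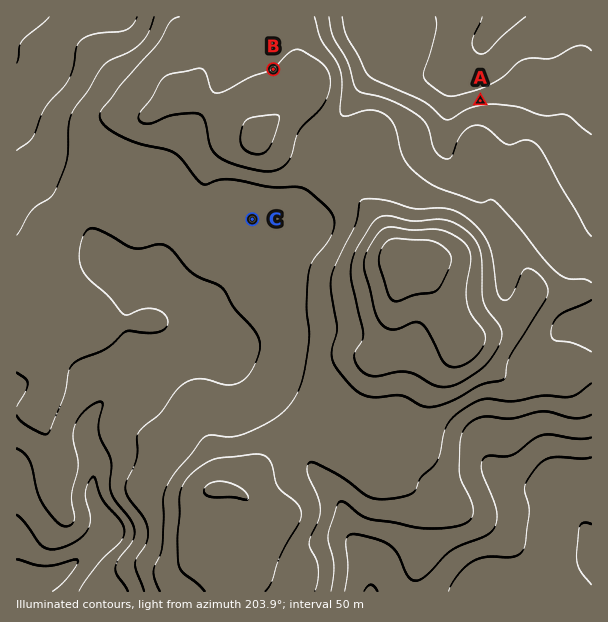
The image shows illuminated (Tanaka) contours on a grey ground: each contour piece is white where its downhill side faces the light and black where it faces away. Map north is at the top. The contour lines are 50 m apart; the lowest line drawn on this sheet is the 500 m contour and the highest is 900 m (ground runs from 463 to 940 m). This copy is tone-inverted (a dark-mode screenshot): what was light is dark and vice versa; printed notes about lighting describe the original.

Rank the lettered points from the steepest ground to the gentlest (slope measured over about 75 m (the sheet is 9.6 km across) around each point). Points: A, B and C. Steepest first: A B C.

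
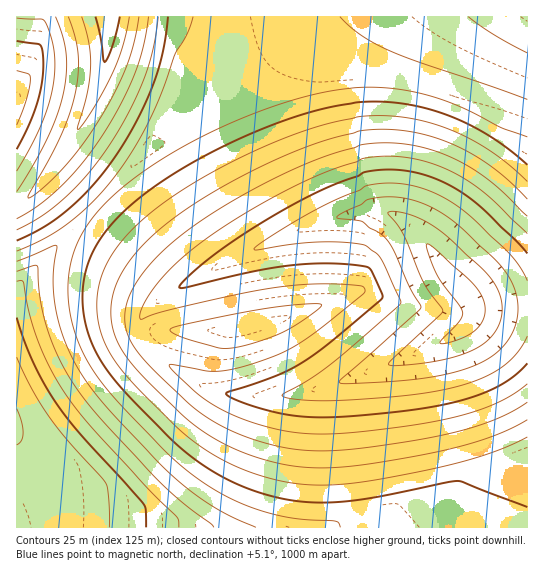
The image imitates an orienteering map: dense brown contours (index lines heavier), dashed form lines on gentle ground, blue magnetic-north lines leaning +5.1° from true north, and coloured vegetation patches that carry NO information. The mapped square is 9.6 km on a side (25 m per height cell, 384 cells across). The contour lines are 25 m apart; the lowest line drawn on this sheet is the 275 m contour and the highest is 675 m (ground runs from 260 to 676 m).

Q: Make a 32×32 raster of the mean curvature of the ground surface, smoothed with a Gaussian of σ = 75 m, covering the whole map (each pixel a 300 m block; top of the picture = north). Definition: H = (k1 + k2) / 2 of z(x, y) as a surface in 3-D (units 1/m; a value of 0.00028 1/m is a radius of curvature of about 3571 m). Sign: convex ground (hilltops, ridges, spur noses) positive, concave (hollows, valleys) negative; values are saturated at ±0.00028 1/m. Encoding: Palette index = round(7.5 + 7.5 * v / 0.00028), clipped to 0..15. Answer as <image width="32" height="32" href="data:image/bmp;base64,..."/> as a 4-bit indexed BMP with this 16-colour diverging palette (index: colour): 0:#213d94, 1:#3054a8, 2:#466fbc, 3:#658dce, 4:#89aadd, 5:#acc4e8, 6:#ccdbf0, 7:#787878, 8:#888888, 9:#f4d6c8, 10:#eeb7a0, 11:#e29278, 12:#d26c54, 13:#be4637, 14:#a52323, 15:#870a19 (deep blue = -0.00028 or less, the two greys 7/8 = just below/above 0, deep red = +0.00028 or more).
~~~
<image width="32" height="32" href="data:image/bmp;base64,Qk12AgAAAAAAAHYAAAAoAAAAIAAAACAAAAABAAQAAAAAAAACAAATCwAAEwsAABAAAAAAAAAAlD0hAKhUMAC8b0YAzo1lAN2qiQDoxKwA8NvMAHh4eACIiIgAyNb0AKC37gB4kuIAVGzSADdGvgAjI6UAGQqHAEqIiIiKqqmZmaqqiIiIiIh4iIiaqHd3d3d3iauoiIiIqIiKuHd3d3d3d3d4mrmIiIiJuYh3d3d3d3d3eIiJuoiIm4iId3d3d3d3d3iId4mqibiIiId3d3d3d3d4d3d3eYuIiIiHd3d3d3d3h3d3d3epiHd3d3d2Zmd3d3d3d3d3qHd3d3dzEiIiI2d3d3d3d5d3d3d1FYiIiHUhNnd3d3eHd3d3MneIiIiId1Ikd3d3d3d3Y0iImYiIiHd3YxRmZnd3d2GszM3duYh3d3dzJmZ3d3djN4iIib3ah4iryyVml3d3d0FXiIiInO3LmHQmZvh3d3d2ImeIiIiLl3dBZmavh3d3d3YiZ4iIiah2F3d3evh3d3d3diJXiImYckd3d3evh3d3d3d2MkZ5iEJ3d3dHe/h3d3d3d3dSJCImd3d4BHe+h3d3d3d3d3ZGZ3d3d2BXe+h3d3d3d3d3Z3d3d3eFB3fNh3d3d3d3d3d3d3d4iBF3fcmHd3d3d4d3d3d3iohwZ3nJuoh3d3eHd3d3eKmIhAd3yImqiHd3h3d3d4qYuIgGd6uIiKqYh4d3d4qoiNmIMXeMiIiImqqZmaqpiIi7iHB3fIiIiIiImamYiIiIjYiAZ3uYiIiIiIiIiIiIiIyYgFd7mIiIiIiIiIiIiIh8mIBHeqiIiIiIiIiIiIiI"/>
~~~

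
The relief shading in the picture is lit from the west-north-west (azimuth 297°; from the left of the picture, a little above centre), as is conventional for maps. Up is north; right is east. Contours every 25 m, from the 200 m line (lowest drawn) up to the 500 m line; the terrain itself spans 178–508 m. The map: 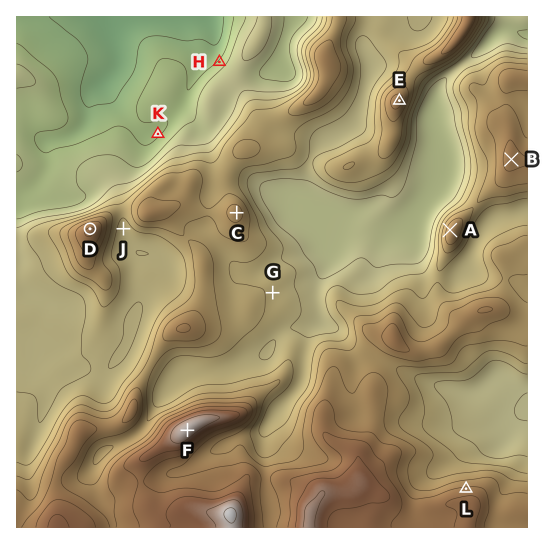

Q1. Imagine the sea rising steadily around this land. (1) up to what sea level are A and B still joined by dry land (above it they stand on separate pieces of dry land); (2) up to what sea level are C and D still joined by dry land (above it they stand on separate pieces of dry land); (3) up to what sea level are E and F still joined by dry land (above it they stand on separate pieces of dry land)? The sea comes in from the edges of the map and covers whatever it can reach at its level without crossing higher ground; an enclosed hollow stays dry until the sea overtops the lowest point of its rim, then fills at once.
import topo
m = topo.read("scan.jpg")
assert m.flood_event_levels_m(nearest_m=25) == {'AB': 350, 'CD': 325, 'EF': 300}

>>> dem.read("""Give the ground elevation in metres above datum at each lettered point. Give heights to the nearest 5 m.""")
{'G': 320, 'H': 230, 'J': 315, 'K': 225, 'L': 405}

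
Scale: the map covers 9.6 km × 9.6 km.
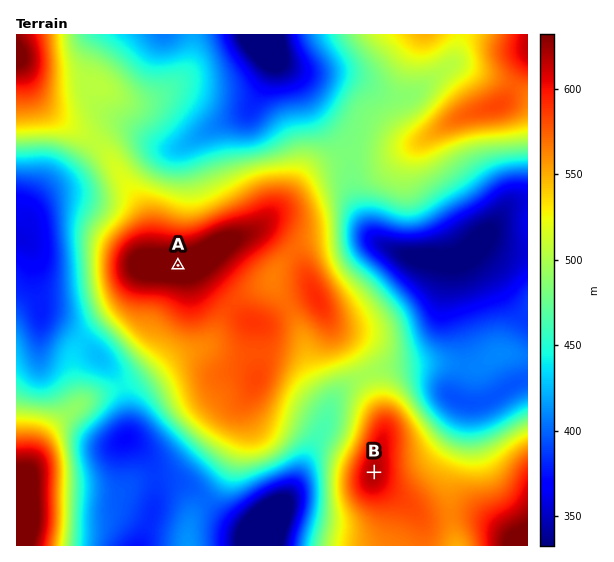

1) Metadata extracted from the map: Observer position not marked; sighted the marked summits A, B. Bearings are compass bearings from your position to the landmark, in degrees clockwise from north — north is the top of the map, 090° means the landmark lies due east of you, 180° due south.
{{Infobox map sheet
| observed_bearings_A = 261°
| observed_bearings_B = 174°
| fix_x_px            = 349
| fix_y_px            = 238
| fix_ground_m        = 430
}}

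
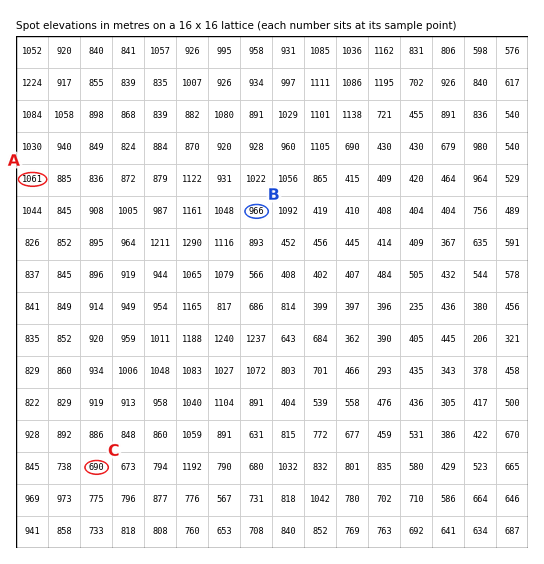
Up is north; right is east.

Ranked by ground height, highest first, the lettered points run A B C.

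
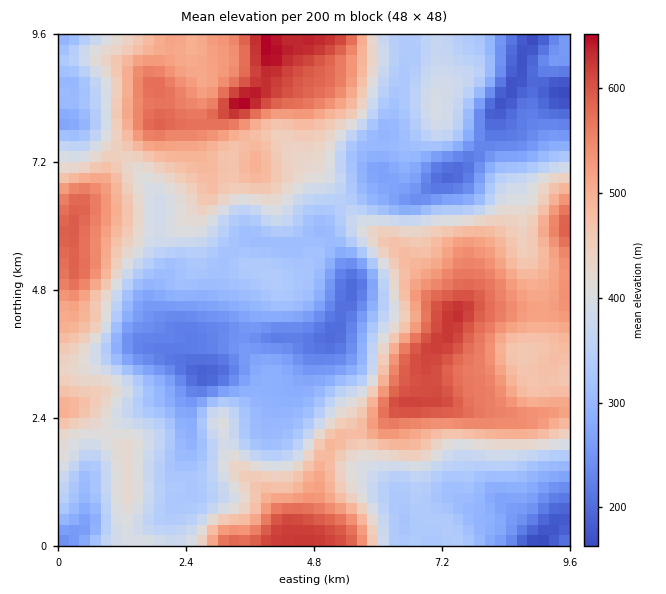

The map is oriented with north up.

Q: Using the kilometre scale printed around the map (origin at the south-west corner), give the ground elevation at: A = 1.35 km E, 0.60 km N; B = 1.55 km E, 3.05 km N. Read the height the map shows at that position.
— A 407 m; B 334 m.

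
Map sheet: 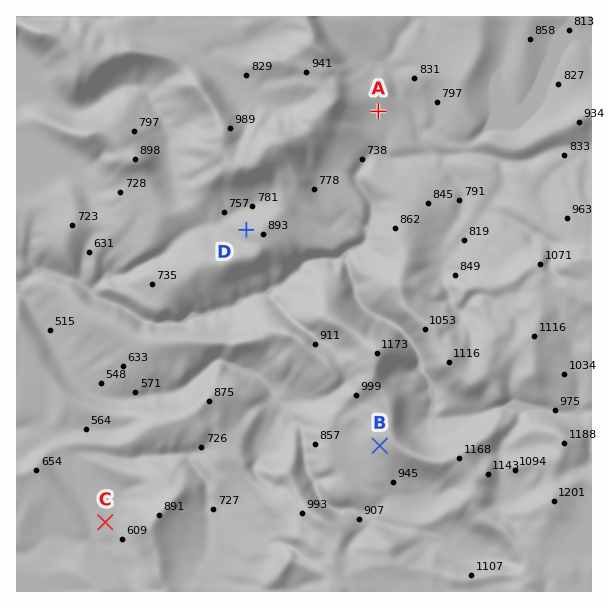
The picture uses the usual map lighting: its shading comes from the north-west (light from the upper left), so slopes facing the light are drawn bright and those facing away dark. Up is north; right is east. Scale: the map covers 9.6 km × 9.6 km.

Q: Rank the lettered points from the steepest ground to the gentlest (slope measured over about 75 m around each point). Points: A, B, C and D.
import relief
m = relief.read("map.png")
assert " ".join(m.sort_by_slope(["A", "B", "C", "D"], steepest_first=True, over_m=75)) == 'B D A C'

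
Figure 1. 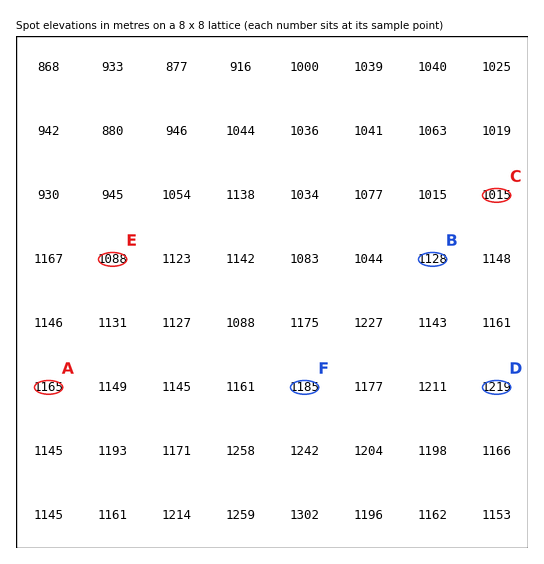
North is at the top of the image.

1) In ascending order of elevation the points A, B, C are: C B A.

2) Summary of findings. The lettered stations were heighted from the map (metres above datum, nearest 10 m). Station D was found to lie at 1220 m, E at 1090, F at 1180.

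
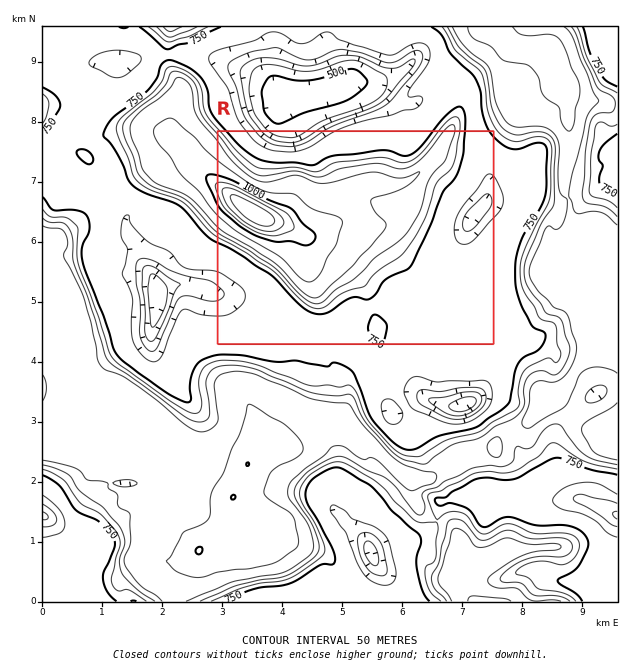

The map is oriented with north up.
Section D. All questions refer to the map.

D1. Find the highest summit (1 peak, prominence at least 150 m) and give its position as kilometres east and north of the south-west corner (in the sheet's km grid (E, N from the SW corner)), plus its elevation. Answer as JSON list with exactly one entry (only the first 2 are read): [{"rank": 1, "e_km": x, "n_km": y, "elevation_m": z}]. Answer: [{"rank": 1, "e_km": 3.59, "n_km": 6.46, "elevation_m": 1175}]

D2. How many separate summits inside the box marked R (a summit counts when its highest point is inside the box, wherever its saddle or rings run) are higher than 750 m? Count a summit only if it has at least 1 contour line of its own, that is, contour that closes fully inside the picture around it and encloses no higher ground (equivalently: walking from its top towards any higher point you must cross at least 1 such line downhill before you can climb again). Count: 2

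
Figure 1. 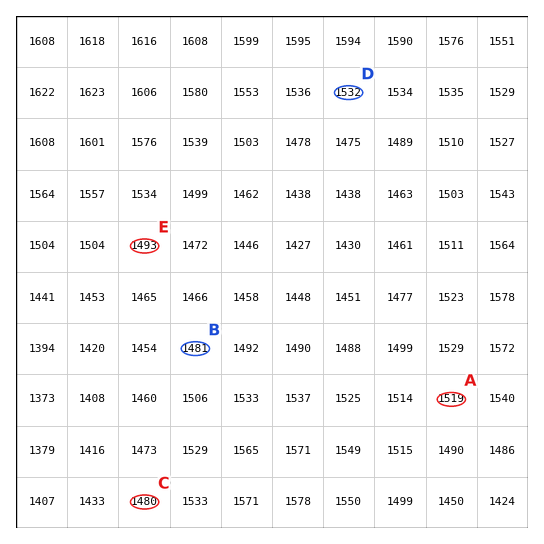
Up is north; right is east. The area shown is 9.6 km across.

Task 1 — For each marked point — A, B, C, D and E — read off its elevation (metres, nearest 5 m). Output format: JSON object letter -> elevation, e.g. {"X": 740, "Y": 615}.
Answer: {"A": 1520, "B": 1480, "C": 1480, "D": 1530, "E": 1495}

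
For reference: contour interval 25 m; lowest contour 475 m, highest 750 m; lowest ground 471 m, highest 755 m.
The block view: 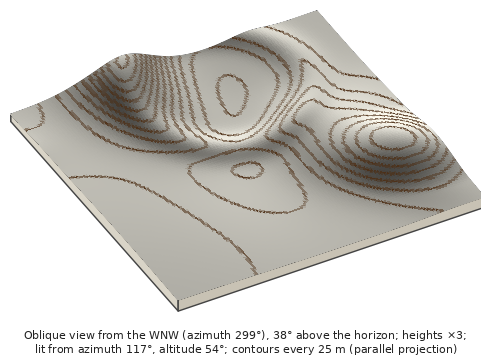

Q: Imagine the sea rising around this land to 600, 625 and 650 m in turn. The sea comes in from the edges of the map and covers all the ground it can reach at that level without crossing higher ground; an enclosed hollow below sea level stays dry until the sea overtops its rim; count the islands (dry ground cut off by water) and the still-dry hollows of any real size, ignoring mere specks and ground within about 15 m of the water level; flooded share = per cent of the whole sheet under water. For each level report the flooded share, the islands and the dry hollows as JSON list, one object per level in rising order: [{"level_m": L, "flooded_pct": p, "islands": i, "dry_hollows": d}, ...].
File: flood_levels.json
[{"level_m": 600, "flooded_pct": 84, "islands": 0, "dry_hollows": 0}, {"level_m": 625, "flooded_pct": 89, "islands": 0, "dry_hollows": 0}, {"level_m": 650, "flooded_pct": 92, "islands": 1, "dry_hollows": 0}]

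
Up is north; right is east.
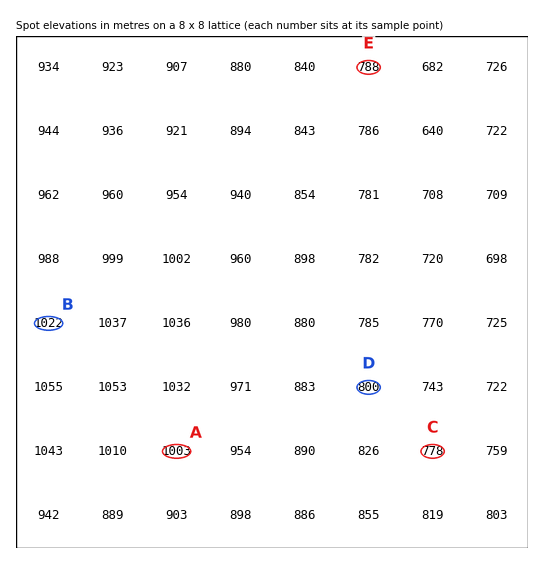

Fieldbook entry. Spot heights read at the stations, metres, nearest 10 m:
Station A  1000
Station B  1020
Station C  780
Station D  800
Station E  790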